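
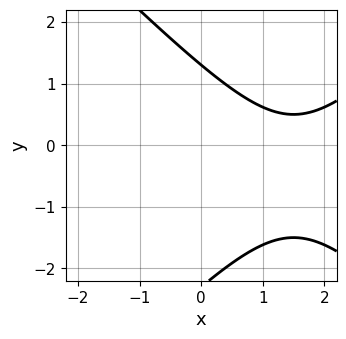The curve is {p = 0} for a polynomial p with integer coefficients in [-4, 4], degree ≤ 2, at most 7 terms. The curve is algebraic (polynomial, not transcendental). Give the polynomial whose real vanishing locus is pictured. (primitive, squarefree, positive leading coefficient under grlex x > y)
x^2 - y^2 - 3*x - y + 3

1. deg p = 2.
2. From the visible intercepts: the curve avoids every integer x-axis point in the box.
3. Fitting integer coefficients to these (and the overall shape) gives p.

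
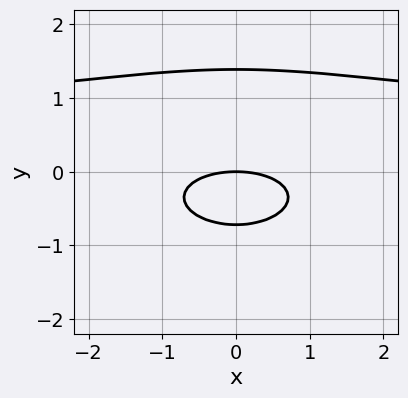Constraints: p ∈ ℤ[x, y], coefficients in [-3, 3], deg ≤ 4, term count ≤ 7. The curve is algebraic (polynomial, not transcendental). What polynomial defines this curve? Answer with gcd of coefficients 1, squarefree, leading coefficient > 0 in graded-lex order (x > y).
x^2*y + 3*y^3 - x^2 - 2*y^2 - 3*y

The degree is 3 — the shape is more complex than any degree-2 curve.
Symmetries: mirror symmetry x ↦ −x ⇒ only even powers of x.
From the axis intercepts and sections: one x-axis crossing is at x = 0; one y-axis crossing is at y = 0.
Putting this together gives p.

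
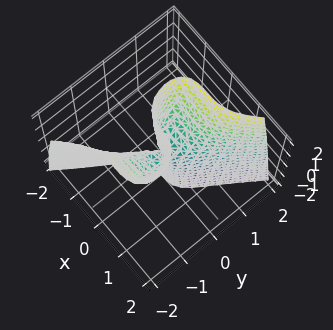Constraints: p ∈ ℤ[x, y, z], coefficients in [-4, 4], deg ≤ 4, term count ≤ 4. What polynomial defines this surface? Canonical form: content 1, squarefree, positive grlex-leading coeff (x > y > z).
First, deg p = 3. No degree-2 surface has this shape.
Then, checking where it meets the axes: it crosses the x-axis at the gridline x = 0; one y-axis crossing is at y = 0; the visible z-axis segment lies entirely on the surface.
Finally, together with the visible shape, these determine p as stated.

2*x^3 - y^3 + y*z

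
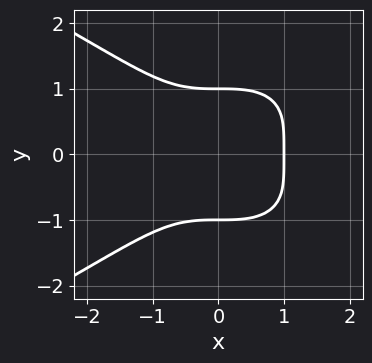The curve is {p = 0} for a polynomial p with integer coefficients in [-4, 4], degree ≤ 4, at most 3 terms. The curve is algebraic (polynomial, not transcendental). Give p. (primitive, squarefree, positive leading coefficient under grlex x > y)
1. deg p = 4. No degree-3 curve has this shape.
2. Symmetries: mirror symmetry y ↦ −y ⇒ only even powers of y.
3. From the axis intercepts and sections: one x-axis crossing is at x = 1; the y-axis gridline crossings are at y ∈ {-1, 1}.
4. Together with the visible shape, these determine p as stated.

y^4 + x^3 - 1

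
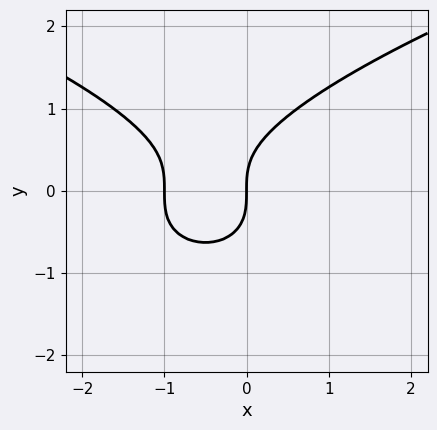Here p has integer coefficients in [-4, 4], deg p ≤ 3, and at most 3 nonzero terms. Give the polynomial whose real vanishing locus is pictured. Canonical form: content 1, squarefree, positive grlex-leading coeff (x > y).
y^3 - x^2 - x

1. deg p = 3.
2. Against the integer gridlines: the x-axis gridline crossings are at x ∈ {-1, 0}; one y-axis crossing is at y = 0.
3. Solving for integer coefficients yields p as stated.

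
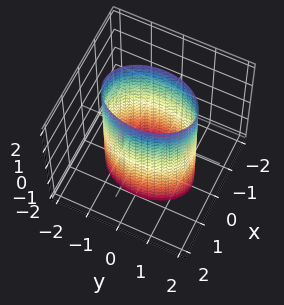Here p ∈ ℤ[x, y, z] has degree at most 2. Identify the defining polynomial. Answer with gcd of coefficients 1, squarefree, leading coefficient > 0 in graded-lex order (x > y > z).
1. The degree is 2 — constant cross-section along one axis; a quadric.
2. Symmetries: it's symmetric under y → −y, forcing even powers of y; it's symmetric under x → −x, forcing even powers of x; it's symmetric under z → −z, forcing even powers of z.
3. Against the integer gridlines: no z-intercept at any integer in the box; the x-axis gridline crossings are at x ∈ {-1, 1}.
4. Putting this together gives p.

2*x^2 + y^2 - 2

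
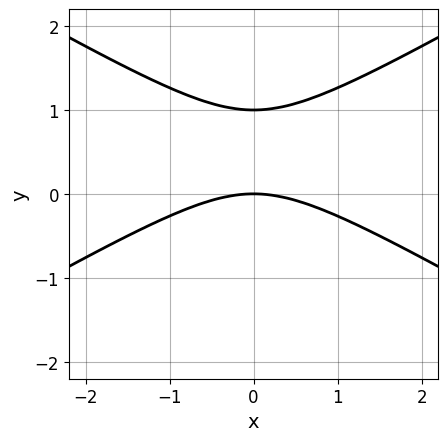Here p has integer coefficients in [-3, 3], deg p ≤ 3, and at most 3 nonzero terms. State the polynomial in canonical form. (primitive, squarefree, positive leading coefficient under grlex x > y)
First, deg p = 2. A generic line meets the curve in up to 2 points.
Next, symmetries: mirror symmetry x ↦ −x ⇒ only even powers of x.
Then, observable constraints: among the integer gridlines, it crosses the y-axis at y ∈ {0, 1}; it meets the x-axis at x = 0 (among the integer gridlines).
Finally, putting this together gives p.

x^2 - 3*y^2 + 3*y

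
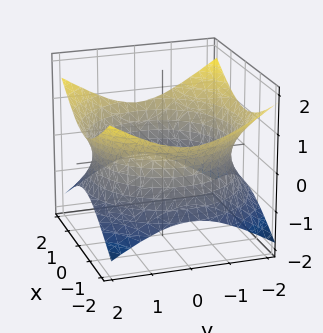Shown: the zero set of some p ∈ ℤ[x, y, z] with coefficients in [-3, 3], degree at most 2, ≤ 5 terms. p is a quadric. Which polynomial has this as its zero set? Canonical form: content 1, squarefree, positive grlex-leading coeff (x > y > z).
x^2 + y^2 - 2*z^2 - 3

1. The degree is 2 — one connected sheet with a waist; a quadric.
2. Symmetries: it's symmetric under z → −z, forcing even powers of z; every cross-section ⟂ z is a circle, so x, y appear only via x² + y².
3. Reading off the gridlines: the surface avoids every integer z-axis point in the box; a circular section at z = 0 has radius between 1 and 2.
4. Together with the visible shape, these determine p as stated.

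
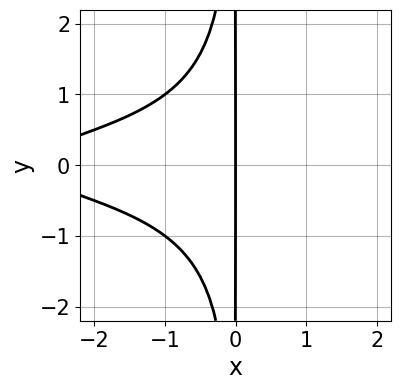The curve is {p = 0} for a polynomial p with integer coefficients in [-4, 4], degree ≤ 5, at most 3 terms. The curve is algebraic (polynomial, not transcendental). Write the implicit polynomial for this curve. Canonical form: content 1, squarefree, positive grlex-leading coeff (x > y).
2*x^2*y^2 + x^2 + 3*x

1. Degree: the shape is more complex than any degree-3 curve, so deg p = 4.
2. Symmetries: it's symmetric under y → −y, forcing even powers of y.
3. Against the integer gridlines: it crosses the x-axis at the gridline x = 0; every point of the y-axis in the box is on the curve.
4. Putting this together gives p.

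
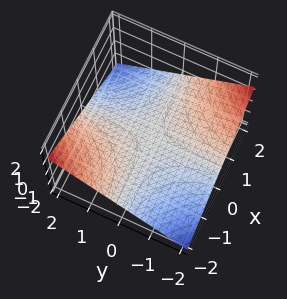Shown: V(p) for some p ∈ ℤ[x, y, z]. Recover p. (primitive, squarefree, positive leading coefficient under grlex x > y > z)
x*y + 3*z

deg p = 2.
Against the integer gridlines: it meets the z-axis at z = 0 (among the integer gridlines); every point of the y-axis in the box is on the surface.
Solving for integer coefficients yields p as stated.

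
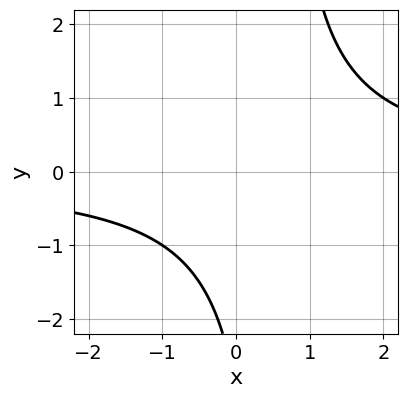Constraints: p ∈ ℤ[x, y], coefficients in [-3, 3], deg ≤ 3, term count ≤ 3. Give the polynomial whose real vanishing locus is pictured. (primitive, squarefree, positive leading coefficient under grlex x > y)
The degree is 2 — a generic line meets the curve in up to 2 points.
Reading off the gridlines: no x-intercept at any integer in the box; no y-intercept at any integer in the box.
Assembling these constraints gives the stated polynomial.

2*x*y - y - 3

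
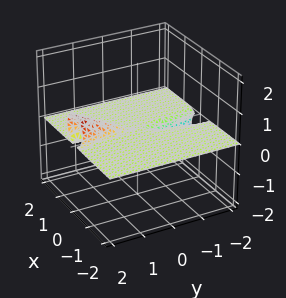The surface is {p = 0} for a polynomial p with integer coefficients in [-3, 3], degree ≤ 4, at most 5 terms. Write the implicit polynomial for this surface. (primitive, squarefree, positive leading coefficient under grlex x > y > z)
2*x^2*z - y*z^2 + 2*z^3

First, the degree is 3 — no degree-2 surface has this shape.
Next, against the integer gridlines: one z-axis crossing is at z = 0; the visible y-axis segment lies entirely on the surface; every point of the x-axis in the box is on the surface.
Finally, assembling these constraints gives the stated polynomial.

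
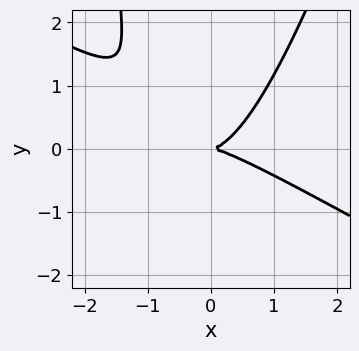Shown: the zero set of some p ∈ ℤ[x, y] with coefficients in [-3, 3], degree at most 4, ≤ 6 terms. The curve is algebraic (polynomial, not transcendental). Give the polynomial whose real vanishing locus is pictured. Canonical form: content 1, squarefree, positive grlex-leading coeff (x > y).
(a) deg p = 3.
(b) From the visible intercepts: one x-axis crossing is at x = 0; one y-axis crossing is at y = 0.
(c) The integer polynomial consistent with all of this is the stated p.

2*x^3 + 3*x^2*y - x*y^2 - 3*y^2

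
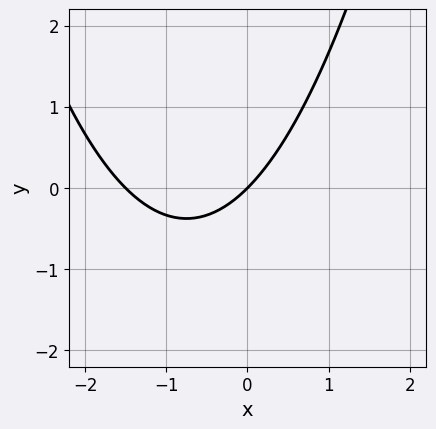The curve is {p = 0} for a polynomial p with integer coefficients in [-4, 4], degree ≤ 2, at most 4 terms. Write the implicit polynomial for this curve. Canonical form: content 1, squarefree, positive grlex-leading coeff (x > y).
2*x^2 + 3*x - 3*y

deg p = 2. The shape is more complex than any degree-1 curve.
From the visible intercepts: it crosses the y-axis at the gridline y = 0; it meets the x-axis at x = 0 (among the integer gridlines).
Putting this together gives p.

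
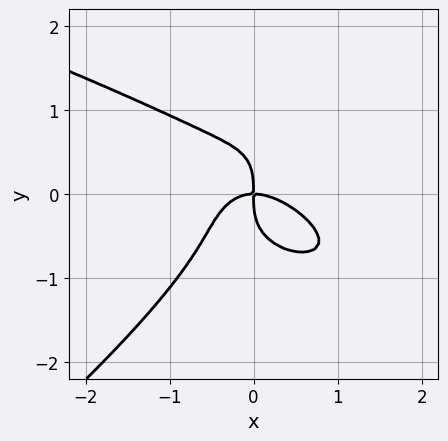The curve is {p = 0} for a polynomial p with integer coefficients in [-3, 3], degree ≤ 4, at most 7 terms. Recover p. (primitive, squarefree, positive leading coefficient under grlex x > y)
2*x*y^3 - 3*y^4 - 3*x^3 - 2*x^2*y - 3*x*y

(a) Degree: the shape is more complex than any degree-3 curve, so deg p = 4.
(b) From the visible intercepts: one y-axis crossing is at y = 0; it meets the x-axis at x = 0 (among the integer gridlines).
(c) Matching integer coefficients to the picture gives p.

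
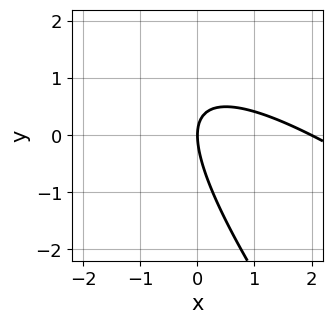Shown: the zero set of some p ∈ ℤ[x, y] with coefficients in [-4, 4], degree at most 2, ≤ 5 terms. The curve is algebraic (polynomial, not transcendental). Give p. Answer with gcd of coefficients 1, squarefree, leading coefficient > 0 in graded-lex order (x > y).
x^2 + 2*x*y + y^2 - 2*x

First, degree: the shape is more complex than any degree-1 curve, so deg p = 2.
Then, checking where it meets the axes: the x-axis gridline crossings are at x ∈ {0, 2}; one y-axis crossing is at y = 0.
Finally, solving for integer coefficients yields p as stated.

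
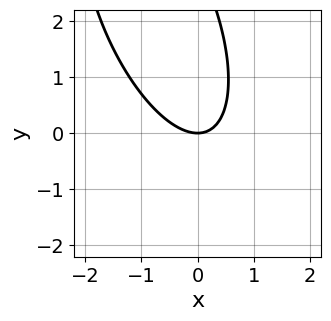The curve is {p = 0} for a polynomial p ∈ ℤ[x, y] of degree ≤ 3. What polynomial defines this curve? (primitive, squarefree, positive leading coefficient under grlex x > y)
The degree is 2 — the shape is more complex than any degree-1 curve.
From the axis intercepts and sections: it meets the x-axis at x = 0 (among the integer gridlines); it meets the y-axis at y = 0 (among the integer gridlines).
Fitting integer coefficients to these (and the overall shape) gives p.

3*x^2 + 2*x*y + y^2 - 3*y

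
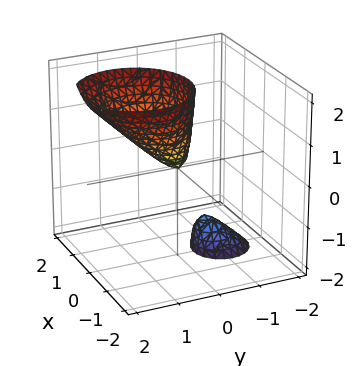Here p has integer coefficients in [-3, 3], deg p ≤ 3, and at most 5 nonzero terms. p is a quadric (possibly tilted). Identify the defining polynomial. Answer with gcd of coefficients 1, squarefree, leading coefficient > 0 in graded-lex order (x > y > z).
1. I count 2 distinct pieces. Treating them together as one polynomial.
2. The degree is 2 — a generic line meets the surface in up to 2 points.
3. From the visible intercepts: it crosses the z-axis at the gridline z = 0; it crosses the y-axis at the gridline y = 0; one x-axis crossing is at x = 0.
4. These observations pin down the coefficients.

3*x^2 + 3*y^2 - 3*y*z - z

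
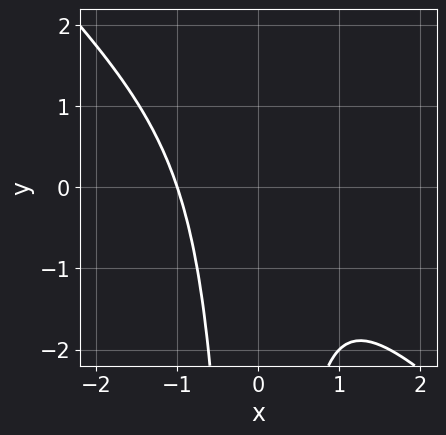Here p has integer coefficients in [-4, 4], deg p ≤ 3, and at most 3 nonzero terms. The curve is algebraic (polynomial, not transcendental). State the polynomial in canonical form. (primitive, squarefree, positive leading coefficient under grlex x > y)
First, the degree is 3 — no degree-2 curve has this shape.
Next, observable constraints: no y-intercept at any integer in the box; it crosses the x-axis at the gridline x = -1.
Finally, assembling these constraints gives the stated polynomial.

x^3 + x^2*y + 1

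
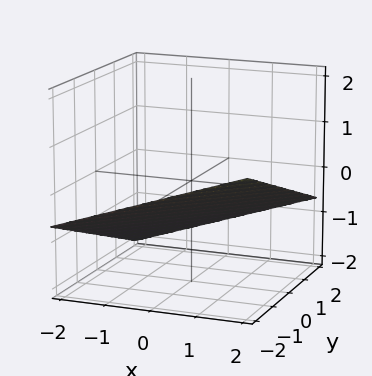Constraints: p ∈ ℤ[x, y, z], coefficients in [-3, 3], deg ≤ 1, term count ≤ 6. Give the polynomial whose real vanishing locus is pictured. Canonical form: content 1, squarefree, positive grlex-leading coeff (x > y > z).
Degree: the surface is flat (a plane), so deg p = 1.
From the axis intercepts and sections: it meets the y-axis at y = -2 (among the integer gridlines); one x-axis crossing is at x = 2.
Solving for integer coefficients yields p as stated.

x - y - 3*z - 2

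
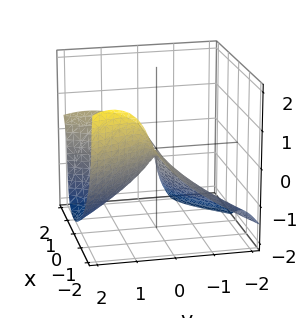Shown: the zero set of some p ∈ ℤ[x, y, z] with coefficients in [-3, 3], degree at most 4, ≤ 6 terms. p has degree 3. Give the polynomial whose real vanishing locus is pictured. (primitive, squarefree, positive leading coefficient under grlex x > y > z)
(a) Degree: no degree-2 surface has this shape, so deg p = 3.
(b) From the axis intercepts and sections: every point of the x-axis in the box is on the surface; it crosses the z-axis at the gridline z = 0; it crosses the y-axis at the gridline y = 0.
(c) Fitting integer coefficients to these (and the overall shape) gives p.

2*x^2*y - 2*x^2*z - 3*x*z^2 - 2*z^3 - 3*y^2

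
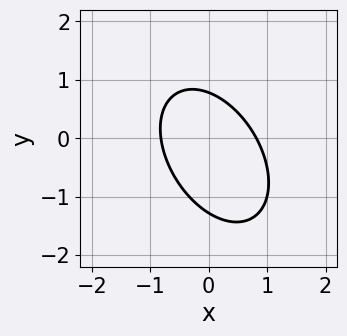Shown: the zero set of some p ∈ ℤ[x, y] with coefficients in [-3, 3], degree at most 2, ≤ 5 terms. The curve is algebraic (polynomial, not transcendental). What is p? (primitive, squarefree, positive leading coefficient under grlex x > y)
First, deg p = 2.
Finally, solving for integer coefficients yields p as stated.

3*x^2 + 2*x*y + 2*y^2 + y - 2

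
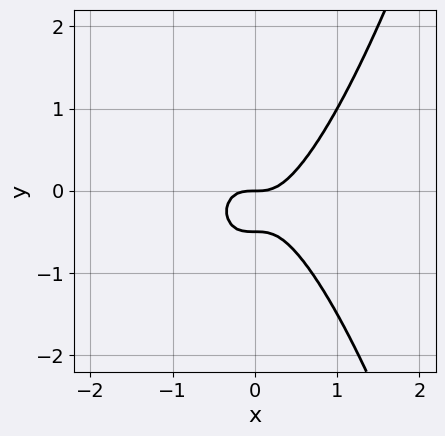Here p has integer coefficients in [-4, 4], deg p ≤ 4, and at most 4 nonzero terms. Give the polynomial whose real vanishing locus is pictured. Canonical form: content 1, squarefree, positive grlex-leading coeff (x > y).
3*x^3 - 2*y^2 - y

Degree: no degree-2 curve has this shape, so deg p = 3.
From the visible intercepts: one x-axis crossing is at x = 0; it crosses the y-axis at the gridline y = 0.
The integer polynomial consistent with all of this is the stated p.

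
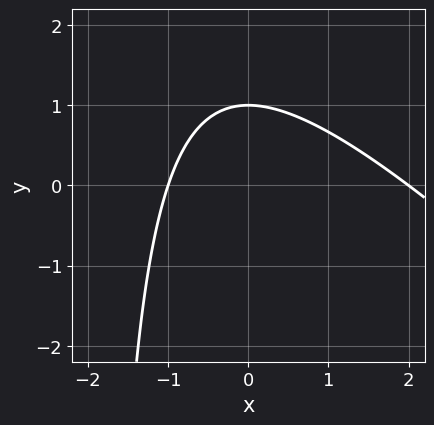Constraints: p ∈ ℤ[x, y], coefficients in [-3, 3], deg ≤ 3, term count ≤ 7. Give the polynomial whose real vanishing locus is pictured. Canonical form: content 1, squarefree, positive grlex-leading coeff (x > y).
Degree: no degree-1 curve has this shape, so deg p = 2.
Observable constraints: among the integer gridlines, it crosses the x-axis at x ∈ {-1, 2}; it meets the y-axis at y = 1 (among the integer gridlines).
The integer polynomial consistent with all of this is the stated p.

x^2 + x*y - x + 2*y - 2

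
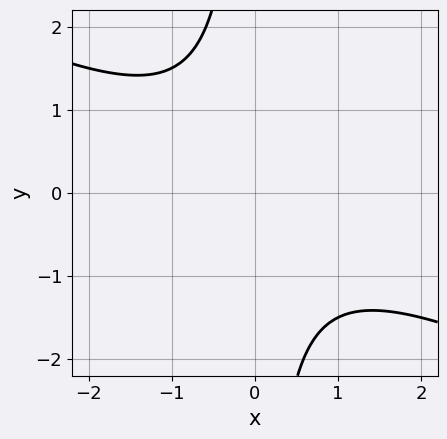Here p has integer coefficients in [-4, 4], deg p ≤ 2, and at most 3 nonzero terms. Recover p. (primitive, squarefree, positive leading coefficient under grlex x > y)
x^2 + 2*x*y + 2

1. Degree: no degree-1 curve has this shape, so deg p = 2.
2. Checking where it meets the axes: it misses every integer gridline on the y-axis; it misses every integer gridline on the x-axis.
3. Putting this together gives p.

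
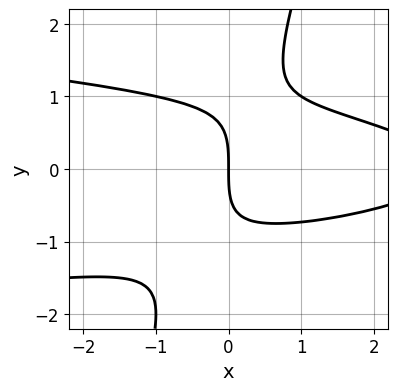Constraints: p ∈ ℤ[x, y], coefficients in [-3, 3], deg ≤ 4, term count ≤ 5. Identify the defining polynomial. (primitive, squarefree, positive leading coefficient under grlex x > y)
3*x*y^2 - y^3 + x^2 - 3*x

1. The degree is 3 — no degree-2 curve has this shape.
2. From the visible intercepts: one y-axis crossing is at y = 0; it crosses the x-axis at the gridline x = 0.
3. These observations pin down the coefficients.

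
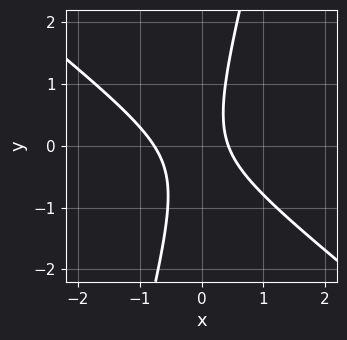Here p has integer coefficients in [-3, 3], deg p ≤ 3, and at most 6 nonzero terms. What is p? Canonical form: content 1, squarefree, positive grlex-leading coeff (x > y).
3*x^2 + 3*x*y - y^2 + x - 1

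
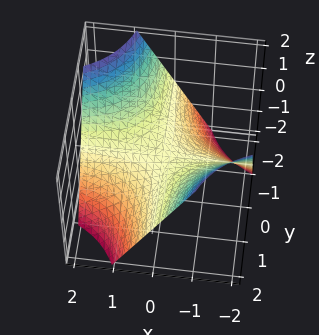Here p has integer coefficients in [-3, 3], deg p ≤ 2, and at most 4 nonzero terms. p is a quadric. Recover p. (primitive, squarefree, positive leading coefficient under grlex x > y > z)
x*y + z

(a) The degree is 2 — a saddle surface; a quadric.
(b) From the visible intercepts: one z-axis crossing is at z = 0; every point of the y-axis in the box is on the surface; every point of the x-axis in the box is on the surface.
(c) Fitting integer coefficients to these (and the overall shape) gives p.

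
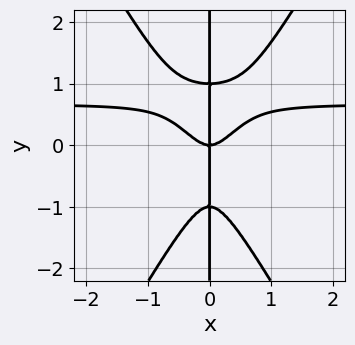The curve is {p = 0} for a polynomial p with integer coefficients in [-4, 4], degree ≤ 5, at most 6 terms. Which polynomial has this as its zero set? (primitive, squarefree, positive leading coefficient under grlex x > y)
The degree is 4 — the shape is more complex than any degree-3 curve.
Checking where it meets the axes: it meets the x-axis at x = 0 (among the integer gridlines); every point of the y-axis in the box is on the curve.
Together with the visible shape, these determine p as stated.

3*x^3*y - x*y^3 - 2*x^3 + x*y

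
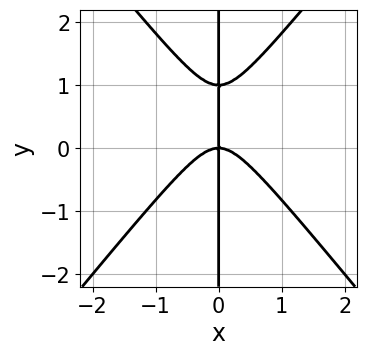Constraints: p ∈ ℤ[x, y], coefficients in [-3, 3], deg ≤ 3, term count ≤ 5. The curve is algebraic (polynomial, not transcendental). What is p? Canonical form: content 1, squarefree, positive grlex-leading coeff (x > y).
3*x^3 - 2*x*y^2 + 2*x*y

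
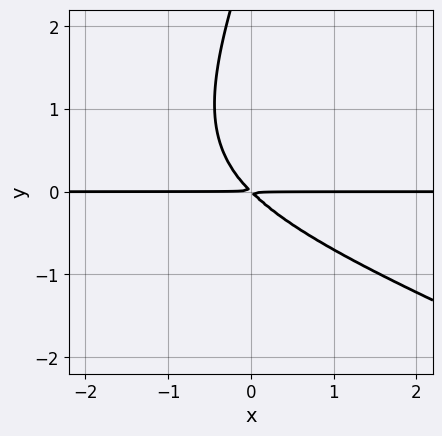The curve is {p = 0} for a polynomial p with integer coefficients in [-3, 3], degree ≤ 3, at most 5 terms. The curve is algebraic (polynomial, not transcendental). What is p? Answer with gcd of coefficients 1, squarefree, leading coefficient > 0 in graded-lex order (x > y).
x^2*y + 2*x*y^2 - y^3 + 3*x*y + 3*y^2

The degree is 3 — no degree-2 curve has this shape.
Against the integer gridlines: every point of the x-axis in the box is on the curve.
Solving for integer coefficients yields p as stated.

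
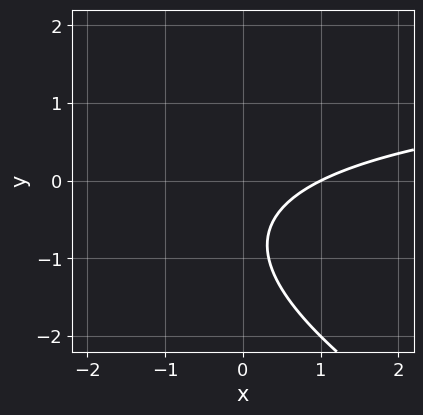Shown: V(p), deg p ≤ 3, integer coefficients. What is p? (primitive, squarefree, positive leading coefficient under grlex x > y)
1. The degree is 2 — the shape is more complex than any degree-1 curve.
2. From the axis intercepts and sections: no y-intercept at any integer in the box; one x-axis crossing is at x = 1.
3. Putting this together gives p.

x*y + 2*y^2 - 2*x + 3*y + 2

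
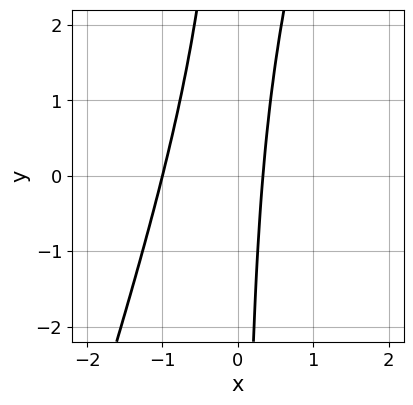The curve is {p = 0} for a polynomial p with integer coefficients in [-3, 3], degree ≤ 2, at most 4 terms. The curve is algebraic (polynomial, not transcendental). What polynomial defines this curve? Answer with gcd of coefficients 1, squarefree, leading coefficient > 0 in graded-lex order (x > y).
The degree is 2 — no degree-1 curve has this shape.
From the axis intercepts and sections: the curve avoids every integer y-axis point in the box; it crosses the x-axis at the gridline x = -1.
Assembling these constraints gives the stated polynomial.

3*x^2 - x*y + 2*x - 1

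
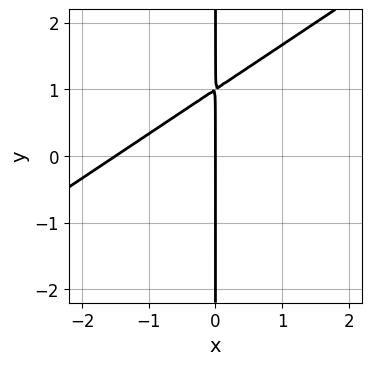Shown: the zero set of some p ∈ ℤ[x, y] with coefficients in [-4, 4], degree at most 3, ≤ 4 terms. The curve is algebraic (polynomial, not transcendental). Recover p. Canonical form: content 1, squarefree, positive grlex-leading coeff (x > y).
The degree is 2 — the shape is more complex than any degree-1 curve.
From the visible intercepts: it crosses the x-axis at the gridline x = 0; every point of the y-axis in the box is on the curve.
The integer polynomial consistent with all of this is the stated p.

2*x^2 - 3*x*y + 3*x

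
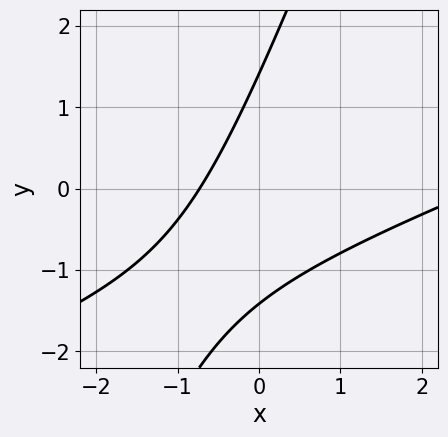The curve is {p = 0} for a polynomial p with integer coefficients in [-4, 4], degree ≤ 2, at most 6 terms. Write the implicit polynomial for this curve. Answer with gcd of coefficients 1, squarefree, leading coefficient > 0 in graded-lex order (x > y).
1. The degree is 2 — no degree-1 curve has this shape.
2. The integer polynomial consistent with all of this is the stated p.

x^2 - 3*x*y + y^2 - 2*x - 2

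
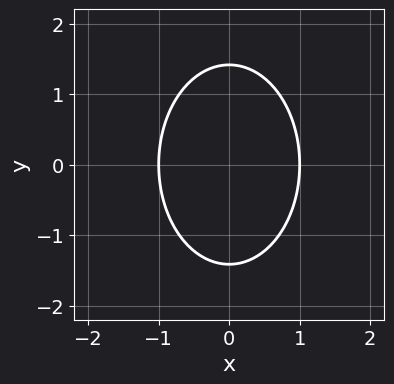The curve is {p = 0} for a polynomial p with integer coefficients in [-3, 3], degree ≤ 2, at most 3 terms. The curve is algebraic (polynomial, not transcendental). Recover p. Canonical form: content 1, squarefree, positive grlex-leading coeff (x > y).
2*x^2 + y^2 - 2

First, the degree is 2 — a generic line meets the curve in up to 2 points.
Next, symmetries: the y ↦ −y reflection is a symmetry, so y appears only in even powers; it's symmetric under x → −x, forcing even powers of x.
Next, checking where it meets the axes: the x-axis gridline crossings are at x ∈ {-1, 1}.
Finally, these observations pin down the coefficients.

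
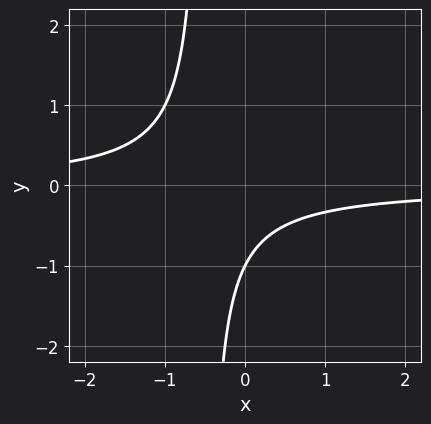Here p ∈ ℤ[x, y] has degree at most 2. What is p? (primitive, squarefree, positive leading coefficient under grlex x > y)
1. The degree is 2 — no degree-1 curve has this shape.
2. From the visible intercepts: it misses every integer gridline on the x-axis; one y-axis crossing is at y = -1.
3. Solving for integer coefficients yields p as stated.

2*x*y + y + 1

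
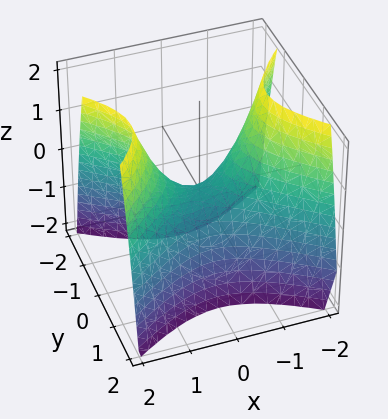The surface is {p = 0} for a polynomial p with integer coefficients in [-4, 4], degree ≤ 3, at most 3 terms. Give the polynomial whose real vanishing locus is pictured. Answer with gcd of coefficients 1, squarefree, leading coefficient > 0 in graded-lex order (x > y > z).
2*x^2 - 3*y^2 - 2*z

(a) The degree is 2 — a saddle surface; a quadric.
(b) Symmetries: it's symmetric under y → −y, forcing even powers of y; the x ↦ −x reflection is a symmetry, so x appears only in even powers.
(c) Observable constraints: one y-axis crossing is at y = 0; it meets the x-axis at x = 0 (among the integer gridlines).
(d) Matching integer coefficients to the picture gives p.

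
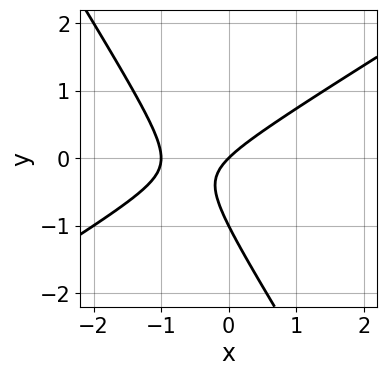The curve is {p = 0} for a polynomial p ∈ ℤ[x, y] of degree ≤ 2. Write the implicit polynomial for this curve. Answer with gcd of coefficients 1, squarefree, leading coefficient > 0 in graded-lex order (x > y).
First, degree: a generic line meets the curve in up to 2 points, so deg p = 2.
Then, observable constraints: among the integer gridlines, it crosses the x-axis at x ∈ {-1, 0}; among the integer gridlines, it crosses the y-axis at y ∈ {-1, 0}.
Finally, fitting integer coefficients to these (and the overall shape) gives p.

x^2 - x*y - y^2 + x - y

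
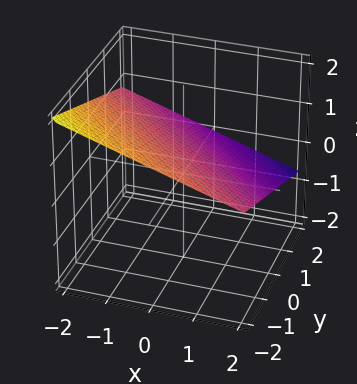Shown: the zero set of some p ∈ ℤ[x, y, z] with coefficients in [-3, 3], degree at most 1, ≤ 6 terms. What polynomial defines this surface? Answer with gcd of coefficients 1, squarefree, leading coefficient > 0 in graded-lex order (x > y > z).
x + y + 3*z - 2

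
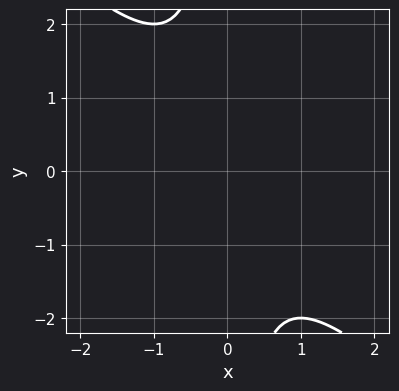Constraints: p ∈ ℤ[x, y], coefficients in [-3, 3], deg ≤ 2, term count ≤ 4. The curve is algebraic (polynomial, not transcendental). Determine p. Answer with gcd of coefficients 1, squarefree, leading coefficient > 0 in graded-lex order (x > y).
1. Degree: a generic line meets the curve in up to 2 points, so deg p = 2.
2. From the axis intercepts and sections: no y-intercept at any integer in the box; the curve avoids every integer x-axis point in the box.
3. Assembling these constraints gives the stated polynomial.

x^2 + x*y + 1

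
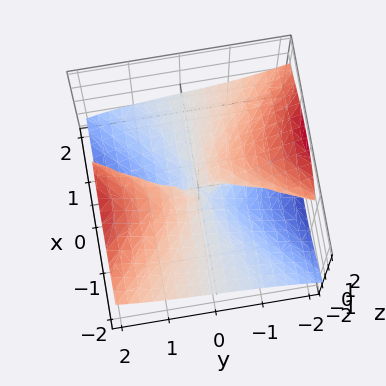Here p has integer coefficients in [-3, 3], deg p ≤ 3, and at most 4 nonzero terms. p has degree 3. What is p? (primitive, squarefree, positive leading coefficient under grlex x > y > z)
2*x^2*z - y^2*z + 2*z^3 + x*y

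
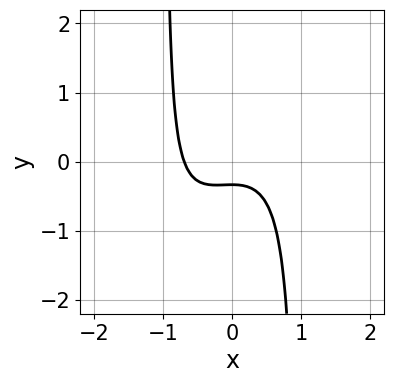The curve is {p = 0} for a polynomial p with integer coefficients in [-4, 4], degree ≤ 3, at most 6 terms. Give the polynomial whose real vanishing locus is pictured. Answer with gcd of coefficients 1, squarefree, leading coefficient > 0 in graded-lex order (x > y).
3*x^3 - 3*x^2*y + 3*y + 1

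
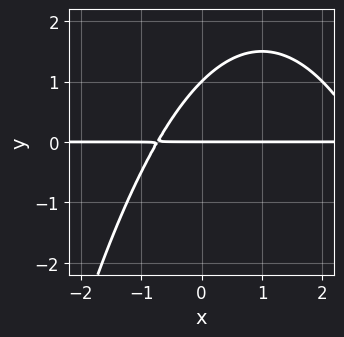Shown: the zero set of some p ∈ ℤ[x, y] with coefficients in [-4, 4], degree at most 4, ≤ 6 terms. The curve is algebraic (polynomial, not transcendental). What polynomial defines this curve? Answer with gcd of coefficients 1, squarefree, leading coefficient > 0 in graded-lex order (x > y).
x^2*y - 2*x*y + 2*y^2 - 2*y

1. deg p = 3. No degree-2 curve has this shape.
2. From the axis intercepts and sections: every point of the x-axis in the box is on the curve; among the integer gridlines, it crosses the y-axis at y ∈ {0, 1}.
3. These observations pin down the coefficients.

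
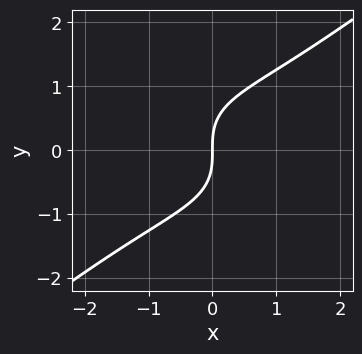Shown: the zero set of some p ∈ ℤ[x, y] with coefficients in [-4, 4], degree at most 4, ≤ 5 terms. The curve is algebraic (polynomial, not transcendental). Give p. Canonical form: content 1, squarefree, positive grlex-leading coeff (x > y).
x^3 - 2*y^3 + 3*x

(a) The degree is 3 — a generic line meets the curve in up to 3 points.
(b) From the visible intercepts: it meets the x-axis at x = 0 (among the integer gridlines); it crosses the y-axis at the gridline y = 0.
(c) Matching integer coefficients to the picture gives p.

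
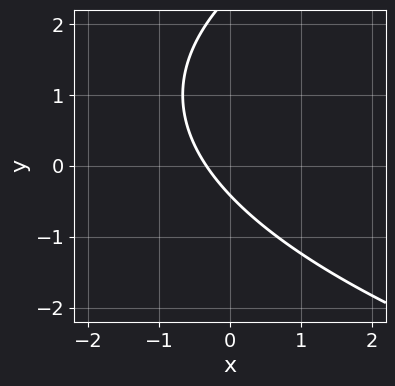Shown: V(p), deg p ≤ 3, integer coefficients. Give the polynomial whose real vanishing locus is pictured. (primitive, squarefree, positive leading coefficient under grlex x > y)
y^2 - 3*x - 2*y - 1

First, the degree is 2 — the shape is more complex than any degree-1 curve.
Finally, the integer polynomial consistent with all of this is the stated p.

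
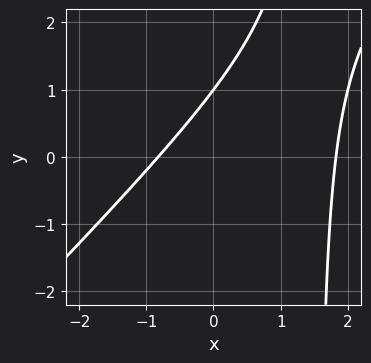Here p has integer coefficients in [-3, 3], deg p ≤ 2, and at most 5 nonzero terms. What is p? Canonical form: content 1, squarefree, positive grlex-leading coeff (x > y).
2*x^2 - 2*x*y - 2*x + 3*y - 3

First, deg p = 2. The shape is more complex than any degree-1 curve.
Then, from the visible intercepts: one y-axis crossing is at y = 1.
Finally, fitting integer coefficients to these (and the overall shape) gives p.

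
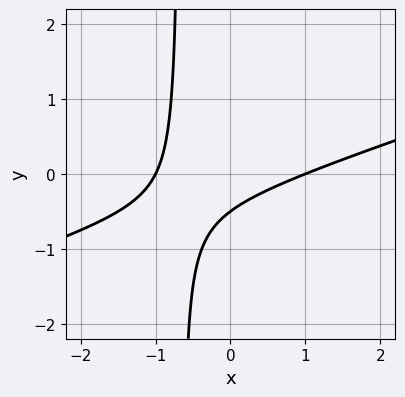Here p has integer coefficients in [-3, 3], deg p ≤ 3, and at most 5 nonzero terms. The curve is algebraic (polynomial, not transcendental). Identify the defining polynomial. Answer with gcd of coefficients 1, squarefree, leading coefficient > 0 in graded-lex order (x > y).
x^2 - 3*x*y - 2*y - 1

First, deg p = 2. A generic line meets the curve in up to 2 points.
Then, checking where it meets the axes: the x-axis gridline crossings are at x ∈ {-1, 1}.
Finally, the integer polynomial consistent with all of this is the stated p.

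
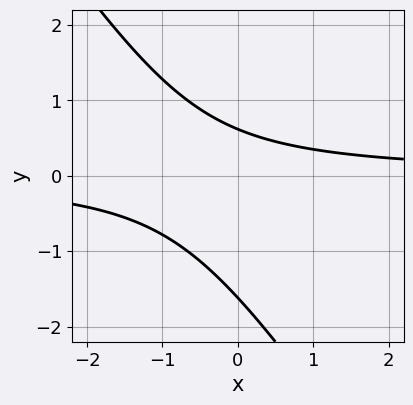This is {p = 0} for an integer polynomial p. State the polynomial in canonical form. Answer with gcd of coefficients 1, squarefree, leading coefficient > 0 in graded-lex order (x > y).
deg p = 2. The shape is more complex than any degree-1 curve.
From the axis intercepts and sections: it misses every integer gridline on the x-axis.
Fitting integer coefficients to these (and the overall shape) gives p.

3*x*y + 2*y^2 + 2*y - 2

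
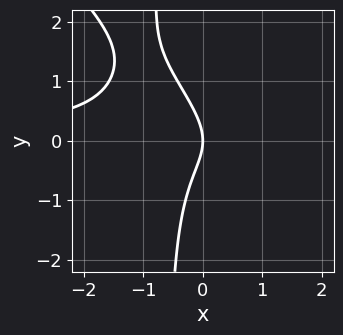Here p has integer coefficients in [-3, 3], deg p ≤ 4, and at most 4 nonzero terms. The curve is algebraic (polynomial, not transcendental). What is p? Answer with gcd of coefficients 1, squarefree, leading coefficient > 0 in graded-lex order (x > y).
3*x^2*y + 3*x*y^2 + 2*y^2 + 3*x

1. Degree: no degree-2 curve has this shape, so deg p = 3.
2. From the visible intercepts: one x-axis crossing is at x = 0; it crosses the y-axis at the gridline y = 0.
3. Assembling these constraints gives the stated polynomial.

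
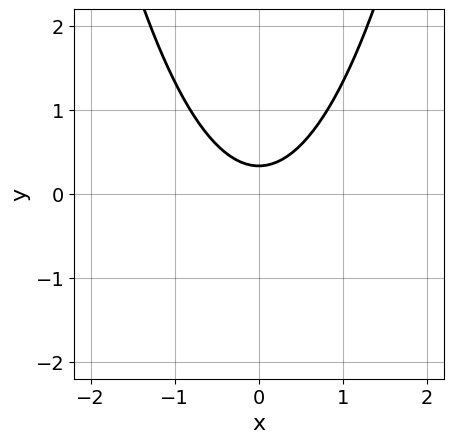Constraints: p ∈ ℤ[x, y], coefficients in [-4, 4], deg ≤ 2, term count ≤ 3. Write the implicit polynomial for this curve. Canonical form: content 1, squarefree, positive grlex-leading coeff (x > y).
(a) The degree is 2 — a generic line meets the curve in up to 2 points.
(b) Symmetries: it's symmetric under x → −x, forcing even powers of x.
(c) Reading off the gridlines: no x-intercept at any integer in the box.
(d) Fitting integer coefficients to these (and the overall shape) gives p.

3*x^2 - 3*y + 1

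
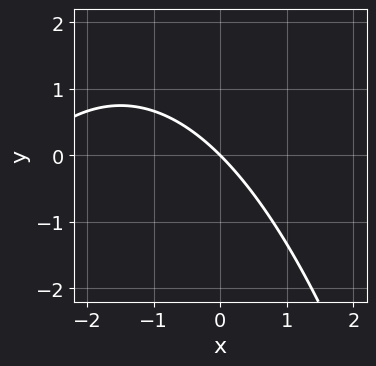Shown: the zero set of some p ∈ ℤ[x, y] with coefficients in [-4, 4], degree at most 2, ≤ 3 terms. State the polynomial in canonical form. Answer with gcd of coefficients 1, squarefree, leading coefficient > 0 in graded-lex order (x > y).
x^2 + 3*x + 3*y

1. The degree is 2 — a generic line meets the curve in up to 2 points.
2. From the axis intercepts and sections: one y-axis crossing is at y = 0; one x-axis crossing is at x = 0.
3. The integer polynomial consistent with all of this is the stated p.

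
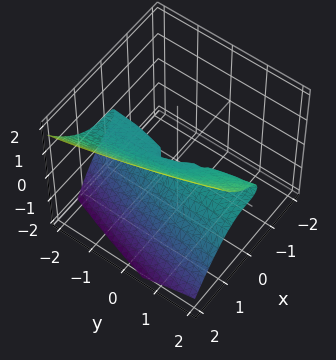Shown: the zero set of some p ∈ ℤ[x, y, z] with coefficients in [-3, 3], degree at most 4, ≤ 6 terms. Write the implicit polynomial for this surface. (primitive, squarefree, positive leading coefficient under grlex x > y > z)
2*x^3 + x*y*z + y*z - 3*z^2

(a) Degree: a generic line meets the surface in up to 3 points, so deg p = 3.
(b) Checking where it meets the axes: every point of the y-axis in the box is on the surface; one z-axis crossing is at z = 0; it crosses the x-axis at the gridline x = 0.
(c) Solving for integer coefficients yields p as stated.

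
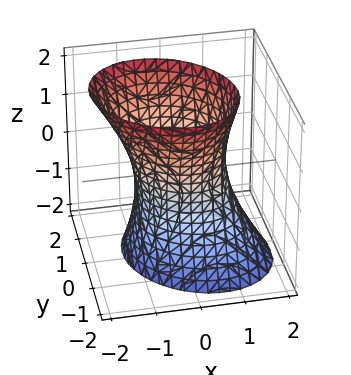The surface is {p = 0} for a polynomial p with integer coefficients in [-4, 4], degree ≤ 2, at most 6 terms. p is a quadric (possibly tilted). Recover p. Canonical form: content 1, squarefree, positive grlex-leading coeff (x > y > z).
3*x^2 + x*y + x*z + 3*y^2 - z^2 - 3

The degree is 2 — the shape is more complex than any degree-1 surface.
From the axis intercepts and sections: the y-axis gridline crossings are at y ∈ {-1, 1}; among the integer gridlines, it crosses the x-axis at x ∈ {-1, 1}; the surface avoids every integer z-axis point in the box.
Together with the visible shape, these determine p as stated.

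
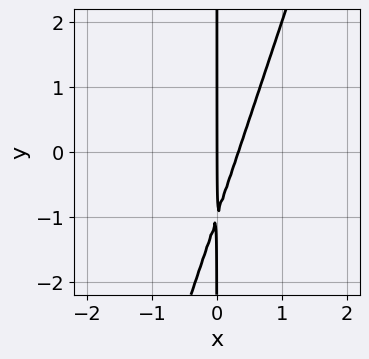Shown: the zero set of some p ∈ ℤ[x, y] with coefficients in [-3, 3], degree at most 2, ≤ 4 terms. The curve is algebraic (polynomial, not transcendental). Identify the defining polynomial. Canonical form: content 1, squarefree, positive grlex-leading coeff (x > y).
1. Degree: no degree-1 curve has this shape, so deg p = 2.
2. Checking where it meets the axes: it meets the x-axis at x = 0 (among the integer gridlines); every point of the y-axis in the box is on the curve.
3. The integer polynomial consistent with all of this is the stated p.

3*x^2 - x*y - x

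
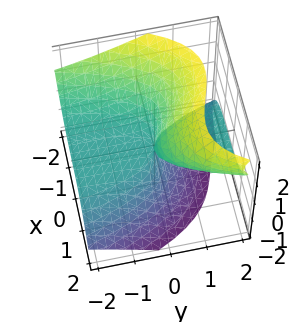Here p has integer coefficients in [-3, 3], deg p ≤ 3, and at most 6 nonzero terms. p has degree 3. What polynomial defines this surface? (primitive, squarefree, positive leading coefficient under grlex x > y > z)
(a) The degree is 3 — a generic line meets the surface in up to 3 points.
(b) Against the integer gridlines: it meets the x-axis at x = 0 (among the integer gridlines); every point of the y-axis in the box is on the surface.
(c) The integer polynomial consistent with all of this is the stated p.

x^3 + z^3 - x*z - 3*y*z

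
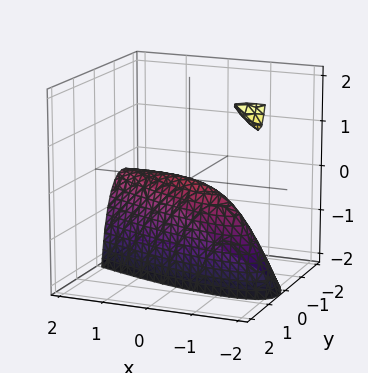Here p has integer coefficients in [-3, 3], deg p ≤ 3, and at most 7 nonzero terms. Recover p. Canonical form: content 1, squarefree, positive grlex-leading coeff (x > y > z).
1. There are 2 components. Treating them together as one polynomial.
2. Degree: the shape is more complex than any degree-1 surface, so deg p = 2.
3. From the axis intercepts and sections: it meets the y-axis at y = 0 (among the integer gridlines); it crosses the z-axis at the gridline z = 0; it crosses the x-axis at the gridline x = 0.
4. These observations pin down the coefficients.

x^2 + 3*x*y + 3*y^2 - 2*y*z + 2*z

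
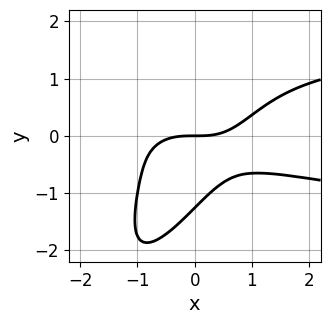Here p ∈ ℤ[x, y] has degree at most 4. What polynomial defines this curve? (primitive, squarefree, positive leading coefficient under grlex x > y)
3*x^2*y^2 - 3*x*y^3 + y^4 - x^3 + 2*y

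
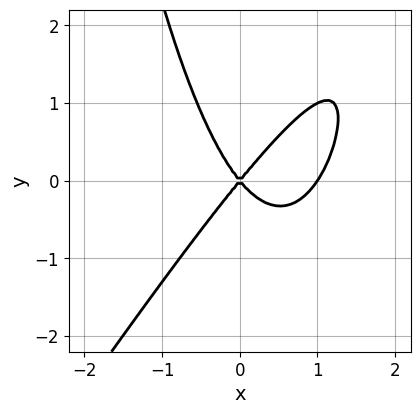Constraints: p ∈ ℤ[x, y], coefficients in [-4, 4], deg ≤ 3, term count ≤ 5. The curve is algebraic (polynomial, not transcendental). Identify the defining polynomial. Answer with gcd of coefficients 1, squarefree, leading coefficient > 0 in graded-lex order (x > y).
First, degree: the shape is more complex than any degree-2 curve, so deg p = 3.
Then, from the visible intercepts: it crosses the y-axis at the gridline y = 0; among the integer gridlines, it crosses the x-axis at x ∈ {0, 1}.
Finally, these observations pin down the coefficients.

3*x^3 - 2*x^2*y - 3*x^2 + 2*y^2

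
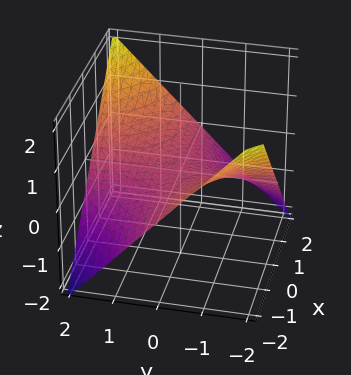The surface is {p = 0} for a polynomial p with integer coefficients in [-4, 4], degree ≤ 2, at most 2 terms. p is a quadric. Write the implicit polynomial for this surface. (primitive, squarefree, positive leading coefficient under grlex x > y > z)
First, degree: a saddle surface; a quadric, so deg p = 2.
Next, against the integer gridlines: every point of the x-axis in the box is on the surface; the visible y-axis segment lies entirely on the surface; it meets the z-axis at z = 0 (among the integer gridlines).
Finally, putting this together gives p.

x*y - 2*z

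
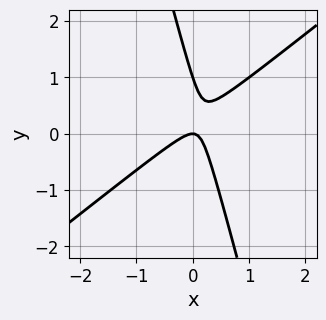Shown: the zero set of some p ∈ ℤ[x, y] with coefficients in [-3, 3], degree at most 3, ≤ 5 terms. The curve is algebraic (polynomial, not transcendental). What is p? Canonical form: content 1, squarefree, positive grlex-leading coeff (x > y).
The degree is 2 — a generic line meets the curve in up to 2 points.
Reading off the gridlines: it meets the x-axis at x = 0 (among the integer gridlines); the y-axis gridline crossings are at y ∈ {0, 1}.
Solving for integer coefficients yields p as stated.

3*x^2 - 3*x*y - y^2 + y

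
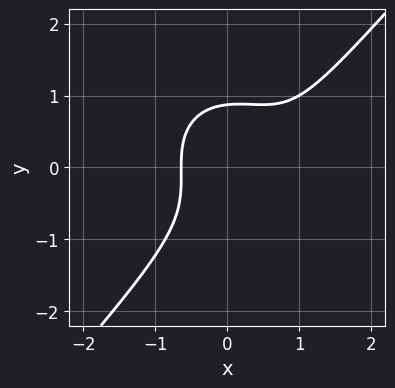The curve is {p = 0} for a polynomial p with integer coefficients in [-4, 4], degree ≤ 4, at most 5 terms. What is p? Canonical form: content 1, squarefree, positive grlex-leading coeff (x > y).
(a) Degree: the shape is more complex than any degree-2 curve, so deg p = 3.
(b) Matching integer coefficients to the picture gives p.

3*x^3 + x*y^2 - 3*y^3 - 3*x^2 + 2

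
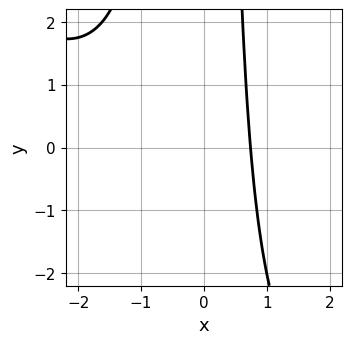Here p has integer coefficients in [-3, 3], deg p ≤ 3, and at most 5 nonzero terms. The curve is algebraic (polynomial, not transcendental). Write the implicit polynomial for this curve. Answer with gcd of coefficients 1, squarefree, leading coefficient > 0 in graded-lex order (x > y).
x^3 + x^2*y + 2*x^2 + 2*x - 3

deg p = 3. No degree-2 curve has this shape.
Reading off the gridlines: no y-intercept at any integer in the box.
Together with the visible shape, these determine p as stated.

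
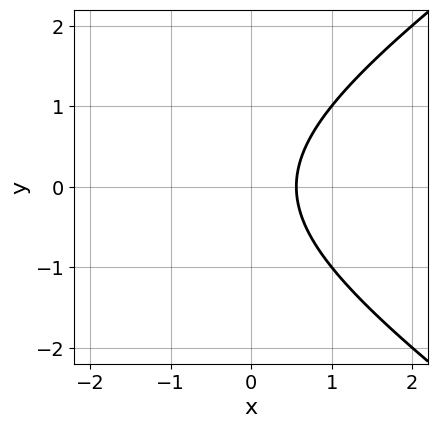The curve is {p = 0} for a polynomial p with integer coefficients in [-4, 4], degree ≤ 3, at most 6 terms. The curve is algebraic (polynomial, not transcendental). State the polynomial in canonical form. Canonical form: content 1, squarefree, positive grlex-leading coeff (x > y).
x^2 - 2*y^2 + 3*x - 2

deg p = 2. The shape is more complex than any degree-1 curve.
Symmetries: it's symmetric under y → −y, forcing even powers of y.
Checking where it meets the axes: the curve avoids every integer y-axis point in the box.
Putting this together gives p.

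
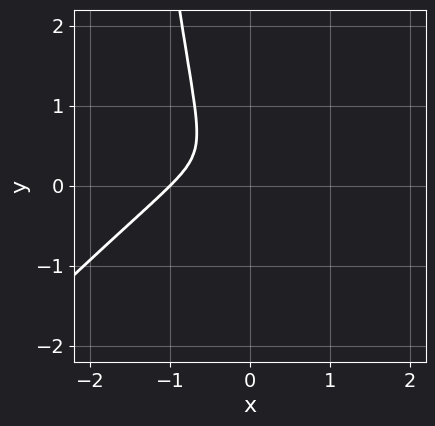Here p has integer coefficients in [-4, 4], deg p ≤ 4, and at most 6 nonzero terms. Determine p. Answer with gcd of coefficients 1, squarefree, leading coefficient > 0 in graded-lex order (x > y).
(a) deg p = 3. A generic line meets the curve in up to 3 points.
(b) From the axis intercepts and sections: it meets the x-axis at x = -1 (among the integer gridlines).
(c) These observations pin down the coefficients.

3*x^3 - 3*x^2*y + 3*x^2 + y^2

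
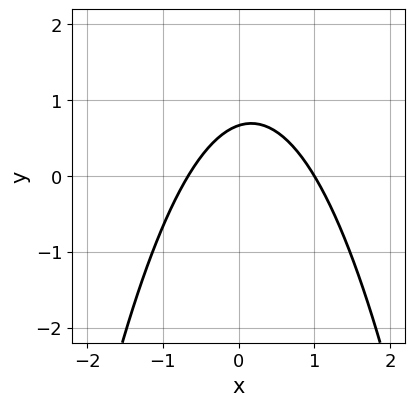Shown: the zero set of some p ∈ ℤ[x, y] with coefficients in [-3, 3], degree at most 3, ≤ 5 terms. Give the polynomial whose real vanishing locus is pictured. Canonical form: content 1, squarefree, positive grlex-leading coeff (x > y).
First, the degree is 2 — the shape is more complex than any degree-1 curve.
Next, checking where it meets the axes: it crosses the x-axis at the gridline x = 1.
Finally, these observations pin down the coefficients.

3*x^2 - x + 3*y - 2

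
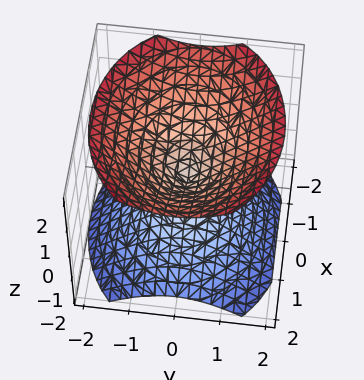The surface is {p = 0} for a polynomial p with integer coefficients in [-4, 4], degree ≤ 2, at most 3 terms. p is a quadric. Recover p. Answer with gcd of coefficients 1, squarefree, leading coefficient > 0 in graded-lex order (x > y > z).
1. There are 2 components.
2. Degree: a double cone through the origin; a quadric, so deg p = 2.
3. Symmetries: the z ↦ −z reflection is a symmetry, so z appears only in even powers; mirror symmetry x ↦ −x ⇒ only even powers of x; mirror symmetry y ↦ −y ⇒ only even powers of y.
4. From the visible intercepts: it meets the z-axis at z = 0 (among the integer gridlines); one x-axis crossing is at x = 0; it meets the y-axis at y = 0 (among the integer gridlines).
5. Putting this together gives p.

2*x^2 + 3*y^2 - 3*z^2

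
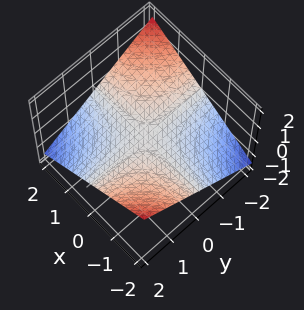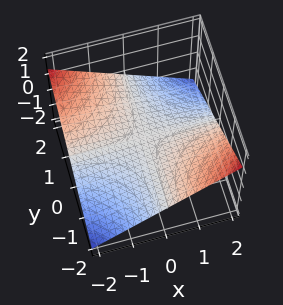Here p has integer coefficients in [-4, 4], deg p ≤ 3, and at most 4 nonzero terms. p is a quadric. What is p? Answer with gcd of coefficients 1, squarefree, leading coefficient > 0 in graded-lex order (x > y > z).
x*y + 3*z

1. deg p = 2. A hyperbolic paraboloid; a quadric.
2. Checking where it meets the axes: the visible x-axis segment lies entirely on the surface; every point of the y-axis in the box is on the surface; it crosses the z-axis at the gridline z = 0.
3. These observations pin down the coefficients.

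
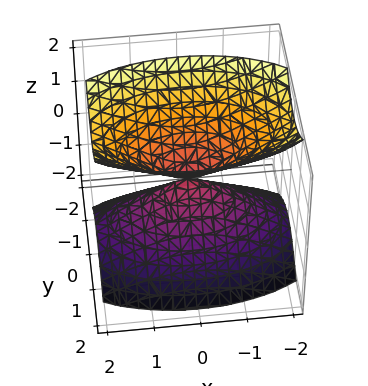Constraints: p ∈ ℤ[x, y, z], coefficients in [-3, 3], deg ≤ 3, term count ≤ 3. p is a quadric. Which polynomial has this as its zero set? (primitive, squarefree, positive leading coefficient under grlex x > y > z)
1. There are 2 components. They look like related sheets of one shape, so recover p as a whole.
2. Degree: a double cone through the origin; a quadric, so deg p = 2.
3. Symmetries: the y ↦ −y reflection is a symmetry, so y appears only in even powers; the z ↦ −z reflection is a symmetry, so z appears only in even powers; it's symmetric under x → −x, forcing even powers of x.
4. Observable constraints: it meets the z-axis at z = 0 (among the integer gridlines); one y-axis crossing is at y = 0; it meets the x-axis at x = 0 (among the integer gridlines).
5. These observations pin down the coefficients.

x^2 + 3*y^2 - 2*z^2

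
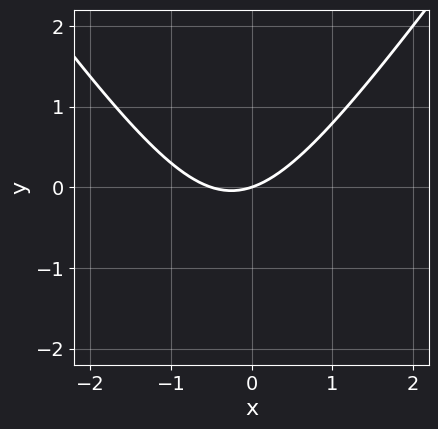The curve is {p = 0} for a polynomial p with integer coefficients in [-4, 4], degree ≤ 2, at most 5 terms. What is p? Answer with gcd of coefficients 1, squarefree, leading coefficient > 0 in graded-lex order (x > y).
deg p = 2. No degree-1 curve has this shape.
Observable constraints: one y-axis crossing is at y = 0; it crosses the x-axis at the gridline x = 0.
Solving for integer coefficients yields p as stated.

2*x^2 - y^2 + x - 3*y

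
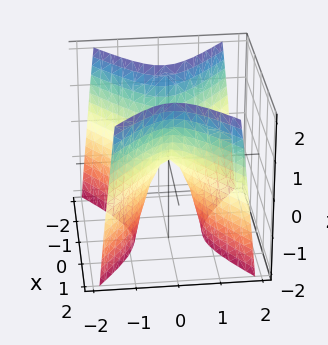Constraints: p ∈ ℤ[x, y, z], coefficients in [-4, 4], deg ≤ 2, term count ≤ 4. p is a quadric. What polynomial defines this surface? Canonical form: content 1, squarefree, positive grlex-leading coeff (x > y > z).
(a) The degree is 2 — a saddle surface; a quadric.
(b) Symmetries: mirror symmetry x ↦ −x ⇒ only even powers of x; it's symmetric under y → −y, forcing even powers of y.
(c) Checking where it meets the axes: one z-axis crossing is at z = 0; one y-axis crossing is at y = 0.
(d) Matching integer coefficients to the picture gives p.

2*x^2 - 3*y^2 - z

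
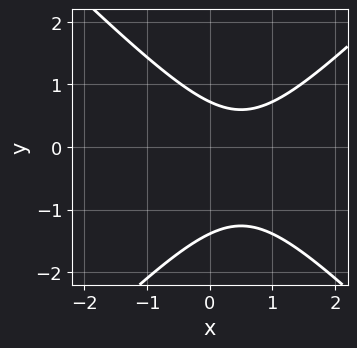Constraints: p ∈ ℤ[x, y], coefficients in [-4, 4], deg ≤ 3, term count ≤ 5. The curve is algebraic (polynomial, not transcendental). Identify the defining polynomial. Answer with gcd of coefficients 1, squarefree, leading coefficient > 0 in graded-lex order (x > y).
First, deg p = 2.
Then, from the visible intercepts: the curve avoids every integer x-axis point in the box.
Finally, the integer polynomial consistent with all of this is the stated p.

3*x^2 - 3*y^2 - 3*x - 2*y + 3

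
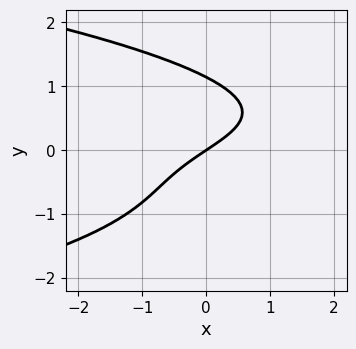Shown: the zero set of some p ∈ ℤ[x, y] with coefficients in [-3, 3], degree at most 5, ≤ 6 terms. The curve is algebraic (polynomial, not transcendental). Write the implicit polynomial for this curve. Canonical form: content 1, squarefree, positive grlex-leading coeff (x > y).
First, degree: no degree-3 curve has this shape, so deg p = 4.
Next, observable constraints: it crosses the x-axis at the gridline x = 0; it crosses the y-axis at the gridline y = 0.
Finally, fitting integer coefficients to these (and the overall shape) gives p.

2*y^4 + 2*x*y^2 + 2*x - 3*y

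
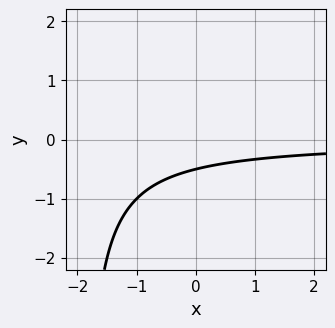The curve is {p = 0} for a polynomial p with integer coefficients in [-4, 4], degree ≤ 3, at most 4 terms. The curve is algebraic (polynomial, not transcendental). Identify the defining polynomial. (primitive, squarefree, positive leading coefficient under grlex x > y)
Degree: no degree-1 curve has this shape, so deg p = 2.
Observable constraints: the curve avoids every integer x-axis point in the box.
Solving for integer coefficients yields p as stated.

x*y + 2*y + 1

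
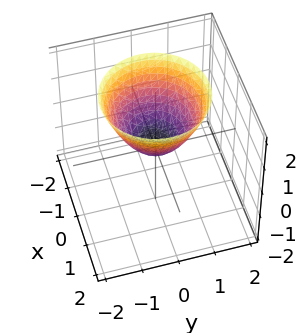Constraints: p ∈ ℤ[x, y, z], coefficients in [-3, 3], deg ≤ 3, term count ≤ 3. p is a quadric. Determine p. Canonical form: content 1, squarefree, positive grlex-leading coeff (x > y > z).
x^2 + y^2 - z

(a) Degree: a paraboloid; a quadric, so deg p = 2.
(b) By symmetry, the z-axis is an axis of rotation, so x and y enter only as x² + y².
(c) Checking where it meets the axes: it crosses the x-axis at the gridline x = 0; it meets the y-axis at y = 0 (among the integer gridlines).
(d) Matching integer coefficients to the picture gives p.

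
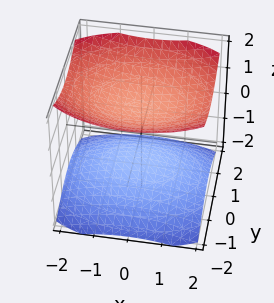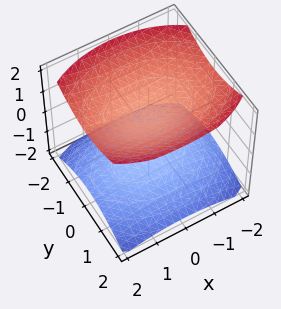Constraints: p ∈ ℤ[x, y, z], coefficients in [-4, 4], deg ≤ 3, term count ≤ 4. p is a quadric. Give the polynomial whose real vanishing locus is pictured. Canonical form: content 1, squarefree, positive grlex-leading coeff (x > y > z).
1. There are 2 components.
2. Degree: two separate bowl-shaped sheets opening away from each other; a quadric, so deg p = 2.
3. Symmetries: it's symmetric under x → −x, forcing even powers of x; the y ↦ −y reflection is a symmetry, so y appears only in even powers; mirror symmetry z ↦ −z ⇒ only even powers of z.
4. Observable constraints: the z-axis gridline crossings are at z ∈ {-1, 1}; no y-intercept at any integer in the box.
5. The integer polynomial consistent with all of this is the stated p.

x^2 + 2*y^2 - 3*z^2 + 3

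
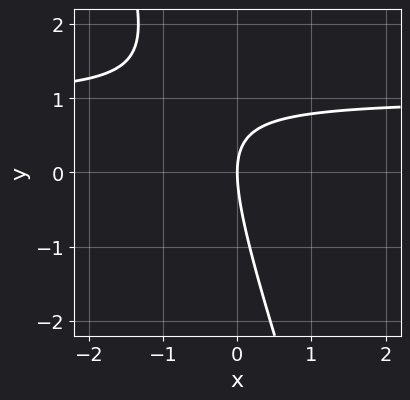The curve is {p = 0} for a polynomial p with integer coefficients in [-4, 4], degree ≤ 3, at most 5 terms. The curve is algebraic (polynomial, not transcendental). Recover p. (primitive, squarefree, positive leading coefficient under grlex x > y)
First, the degree is 2 — a generic line meets the curve in up to 2 points.
Then, against the integer gridlines: one x-axis crossing is at x = 0; one y-axis crossing is at y = 0.
Finally, matching integer coefficients to the picture gives p.

3*x*y + y^2 - 3*x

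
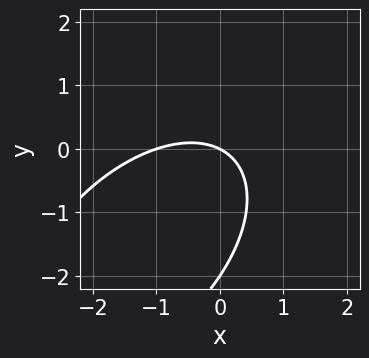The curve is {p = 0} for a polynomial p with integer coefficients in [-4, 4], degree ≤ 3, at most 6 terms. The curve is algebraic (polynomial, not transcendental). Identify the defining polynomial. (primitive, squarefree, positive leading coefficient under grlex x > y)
x^2 - x*y + y^2 + x + 2*y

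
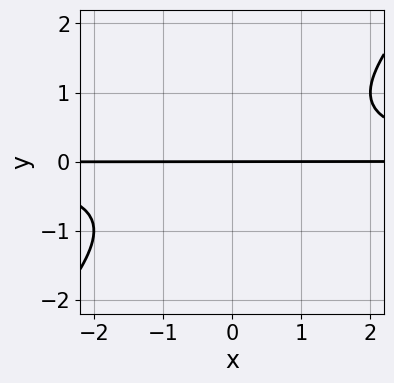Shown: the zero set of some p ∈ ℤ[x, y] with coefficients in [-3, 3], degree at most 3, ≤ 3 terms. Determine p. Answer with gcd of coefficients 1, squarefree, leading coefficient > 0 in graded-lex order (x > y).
Degree: a generic line meets the curve in up to 3 points, so deg p = 3.
Checking where it meets the axes: the visible x-axis segment lies entirely on the curve; one y-axis crossing is at y = 0.
Matching integer coefficients to the picture gives p.

x*y^2 - y^3 - y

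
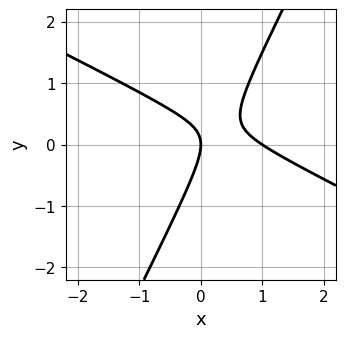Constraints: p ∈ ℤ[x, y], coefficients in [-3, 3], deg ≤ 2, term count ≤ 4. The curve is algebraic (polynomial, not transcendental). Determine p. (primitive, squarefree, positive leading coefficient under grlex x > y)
2*x^2 + 3*x*y - 2*y^2 - 2*x

The degree is 2 — no degree-1 curve has this shape.
Against the integer gridlines: among the integer gridlines, it crosses the x-axis at x ∈ {0, 1}; it crosses the y-axis at the gridline y = 0.
Together with the visible shape, these determine p as stated.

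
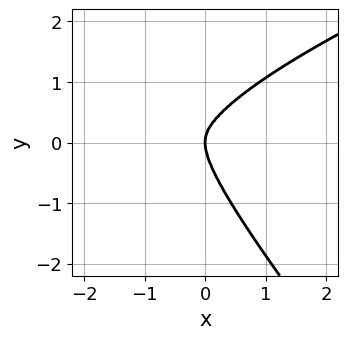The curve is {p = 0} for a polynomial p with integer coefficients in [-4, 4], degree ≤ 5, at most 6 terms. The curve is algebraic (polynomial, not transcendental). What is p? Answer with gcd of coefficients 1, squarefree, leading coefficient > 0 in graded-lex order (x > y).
First, deg p = 4.
Then, from the visible intercepts: it meets the y-axis at y = 0 (among the integer gridlines); it meets the x-axis at x = 0 (among the integer gridlines).
Finally, the integer polynomial consistent with all of this is the stated p.

x^2*y^2 - 3*x*y^3 - 3*y^4 + 3*x^3 + 3*x*y^2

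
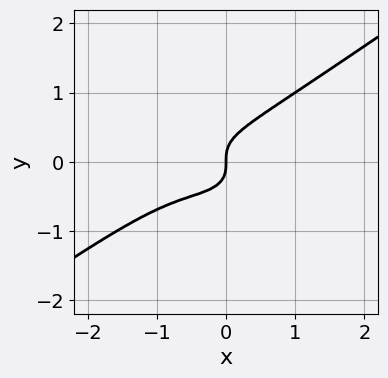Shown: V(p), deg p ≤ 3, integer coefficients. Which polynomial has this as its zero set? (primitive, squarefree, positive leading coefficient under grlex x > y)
First, degree: the shape is more complex than any degree-2 curve, so deg p = 3.
Then, observable constraints: it crosses the x-axis at the gridline x = 0; one y-axis crossing is at y = 0.
Finally, putting this together gives p.

x^3 - 3*y^3 + x^2 + x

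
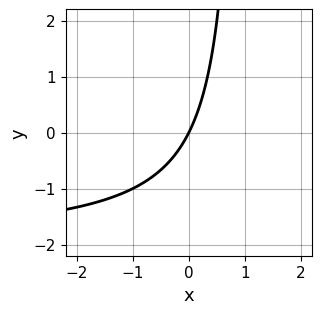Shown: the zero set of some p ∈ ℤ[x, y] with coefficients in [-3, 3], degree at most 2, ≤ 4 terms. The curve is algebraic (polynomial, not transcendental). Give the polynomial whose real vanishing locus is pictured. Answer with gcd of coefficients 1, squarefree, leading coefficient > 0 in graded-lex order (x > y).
x*y + 2*x - y

1. deg p = 2. A generic line meets the curve in up to 2 points.
2. From the visible intercepts: one y-axis crossing is at y = 0; it crosses the x-axis at the gridline x = 0.
3. Solving for integer coefficients yields p as stated.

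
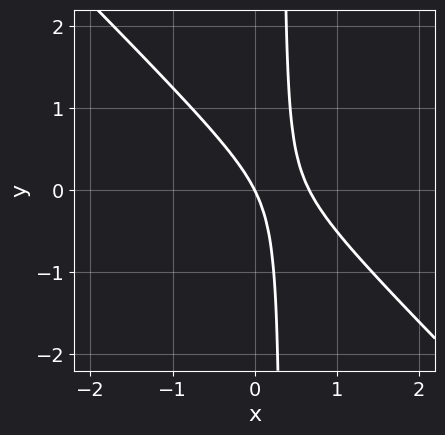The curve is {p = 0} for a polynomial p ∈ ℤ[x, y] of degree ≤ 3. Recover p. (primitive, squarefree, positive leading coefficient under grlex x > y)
3*x^2 + 3*x*y - 2*x - y

Degree: no degree-1 curve has this shape, so deg p = 2.
From the axis intercepts and sections: it crosses the x-axis at the gridline x = 0; one y-axis crossing is at y = 0.
Solving for integer coefficients yields p as stated.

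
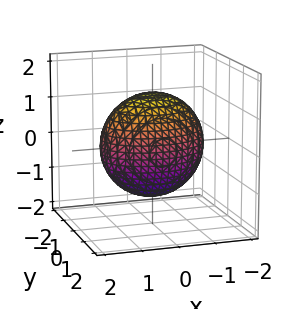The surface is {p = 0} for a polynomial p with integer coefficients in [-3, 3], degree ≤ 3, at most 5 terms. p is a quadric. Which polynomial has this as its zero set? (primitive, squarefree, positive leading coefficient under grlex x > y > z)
1. The degree is 2 — a closed, bounded, convex surface; a quadric.
2. Symmetries: it's symmetric under z → −z, forcing even powers of z; mirror symmetry y ↦ −y ⇒ only even powers of y; it's symmetric under x → −x, forcing even powers of x.
3. Checking where it meets the axes: among the integer gridlines, it crosses the y-axis at y ∈ {-1, 1}.
4. Together with the visible shape, these determine p as stated.

x^2 + 2*y^2 + z^2 - 2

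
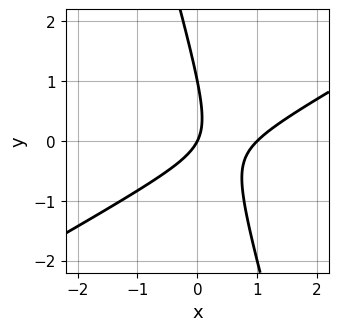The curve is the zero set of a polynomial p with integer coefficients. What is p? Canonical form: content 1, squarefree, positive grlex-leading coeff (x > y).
2*x^2 - 3*x*y - y^2 - 2*x + y

First, degree: the shape is more complex than any degree-1 curve, so deg p = 2.
Next, against the integer gridlines: among the integer gridlines, it crosses the x-axis at x ∈ {0, 1}; among the integer gridlines, it crosses the y-axis at y ∈ {0, 1}.
Finally, fitting integer coefficients to these (and the overall shape) gives p.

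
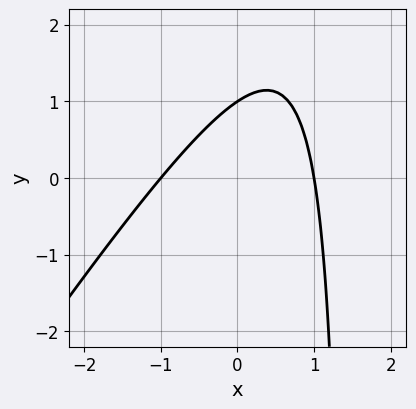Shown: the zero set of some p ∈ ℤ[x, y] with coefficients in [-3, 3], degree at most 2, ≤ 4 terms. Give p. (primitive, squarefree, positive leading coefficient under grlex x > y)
1. Degree: no degree-1 curve has this shape, so deg p = 2.
2. From the axis intercepts and sections: one y-axis crossing is at y = 1; the x-axis gridline crossings are at x ∈ {-1, 1}.
3. Putting this together gives p.

3*x^2 - 2*x*y + 3*y - 3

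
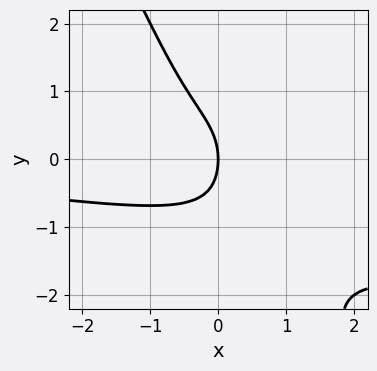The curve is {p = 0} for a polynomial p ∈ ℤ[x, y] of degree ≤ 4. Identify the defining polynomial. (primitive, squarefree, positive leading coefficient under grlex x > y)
1. The degree is 4 — no degree-3 curve has this shape.
2. Reading off the gridlines: it crosses the x-axis at the gridline x = 0; it meets the y-axis at y = 0 (among the integer gridlines).
3. Fitting integer coefficients to these (and the overall shape) gives p.

2*x*y^3 + y^4 - x^2*y + y^2 + 2*x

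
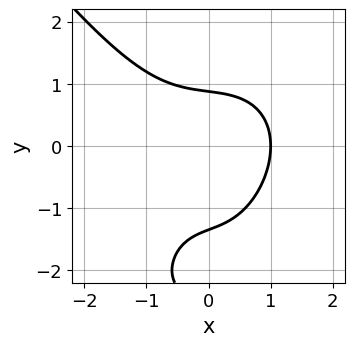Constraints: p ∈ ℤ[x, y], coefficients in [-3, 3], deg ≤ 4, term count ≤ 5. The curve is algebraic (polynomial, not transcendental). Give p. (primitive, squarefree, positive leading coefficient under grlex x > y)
2*x^3 + y^3 + 3*y^2 + x - 3

1. The degree is 3 — a generic line meets the curve in up to 3 points.
2. Observable constraints: it crosses the x-axis at the gridline x = 1.
3. Putting this together gives p.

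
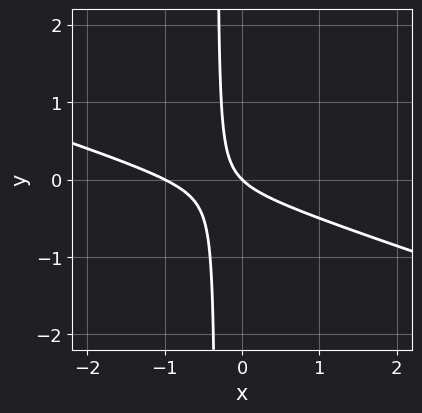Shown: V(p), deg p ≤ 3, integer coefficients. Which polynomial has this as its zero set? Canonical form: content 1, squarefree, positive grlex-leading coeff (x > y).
x^2 + 3*x*y + x + y

1. Degree: no degree-1 curve has this shape, so deg p = 2.
2. Against the integer gridlines: one y-axis crossing is at y = 0; among the integer gridlines, it crosses the x-axis at x ∈ {-1, 0}.
3. Matching integer coefficients to the picture gives p.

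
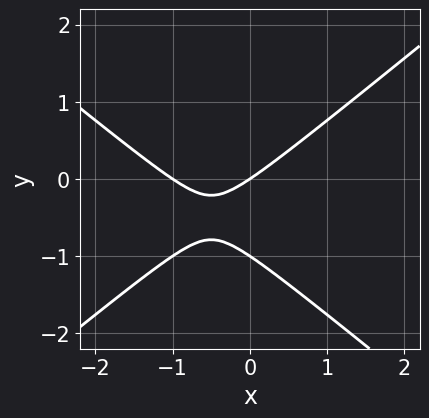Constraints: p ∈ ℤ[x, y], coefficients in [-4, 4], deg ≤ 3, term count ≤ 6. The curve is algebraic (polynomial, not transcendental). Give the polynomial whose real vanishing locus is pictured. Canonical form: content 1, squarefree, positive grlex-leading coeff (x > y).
2*x^2 - 3*y^2 + 2*x - 3*y

First, the degree is 2 — the shape is more complex than any degree-1 curve.
Next, from the axis intercepts and sections: among the integer gridlines, it crosses the y-axis at y ∈ {-1, 0}; among the integer gridlines, it crosses the x-axis at x ∈ {-1, 0}.
Finally, putting this together gives p.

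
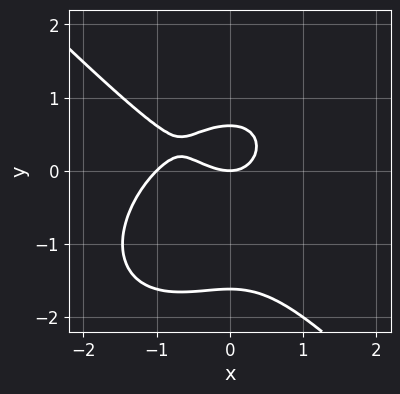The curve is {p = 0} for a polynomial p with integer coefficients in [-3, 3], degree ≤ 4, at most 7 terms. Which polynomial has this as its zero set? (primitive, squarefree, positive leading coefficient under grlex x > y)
(a) Degree: a generic line meets the curve in up to 3 points, so deg p = 3.
(b) From the axis intercepts and sections: it crosses the y-axis at the gridline y = 0; the x-axis gridline crossings are at x ∈ {-1, 0}.
(c) Fitting integer coefficients to these (and the overall shape) gives p.

x^3 + y^3 + x^2 + y^2 - y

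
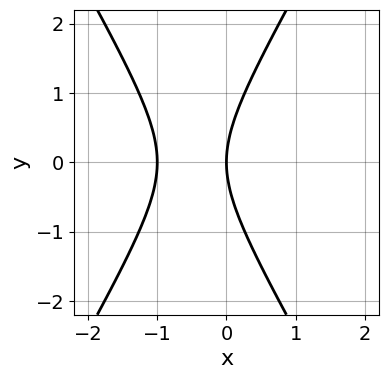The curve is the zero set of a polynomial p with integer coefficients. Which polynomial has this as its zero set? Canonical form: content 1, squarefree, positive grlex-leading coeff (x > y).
3*x^2 - y^2 + 3*x

1. deg p = 2.
2. Symmetries: mirror symmetry y ↦ −y ⇒ only even powers of y.
3. From the axis intercepts and sections: it meets the y-axis at y = 0 (among the integer gridlines); the x-axis gridline crossings are at x ∈ {-1, 0}.
4. Solving for integer coefficients yields p as stated.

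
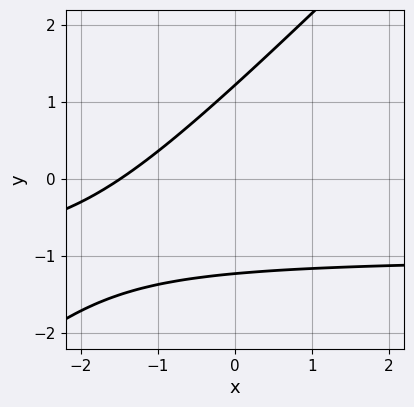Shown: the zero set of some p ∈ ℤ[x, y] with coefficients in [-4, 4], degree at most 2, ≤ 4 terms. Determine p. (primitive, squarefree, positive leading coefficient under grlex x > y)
2*x*y - 2*y^2 + 2*x + 3

(a) Degree: no degree-1 curve has this shape, so deg p = 2.
(b) Putting this together gives p.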